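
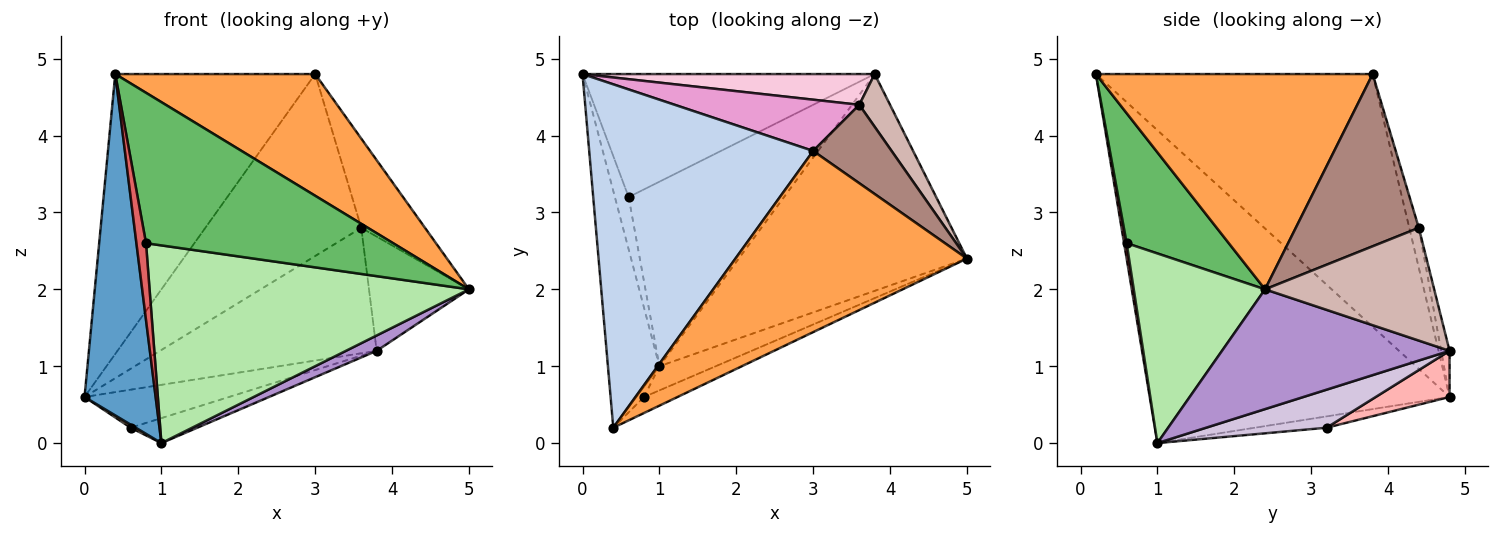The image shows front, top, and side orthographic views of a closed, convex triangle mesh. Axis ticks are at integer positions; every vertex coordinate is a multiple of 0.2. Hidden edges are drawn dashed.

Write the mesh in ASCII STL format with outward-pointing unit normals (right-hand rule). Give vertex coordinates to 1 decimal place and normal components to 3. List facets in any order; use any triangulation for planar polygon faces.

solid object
 facet normal -0.961 -0.228 -0.158
  outer loop
   vertex 1.0 1.0 0.0
   vertex 0.4 0.2 4.8
   vertex 0.0 4.8 0.6
  endloop
 endfacet
 facet normal -0.658 0.475 0.583
  outer loop
   vertex 3.0 3.8 4.8
   vertex 0.0 4.8 0.6
   vertex 0.4 0.2 4.8
  endloop
 endfacet
 facet normal 0.611 -0.441 0.657
  outer loop
   vertex 3.0 3.8 4.8
   vertex 0.4 0.2 4.8
   vertex 5.0 2.4 2.0
  endloop
 endfacet
 facet normal -0.635 -0.045 -0.771
  outer loop
   vertex 0.6 3.2 0.2
   vertex 1.0 1.0 0.0
   vertex 0.0 4.8 0.6
  endloop
 endfacet
 facet normal 0.380 -0.920 -0.098
  outer loop
   vertex 0.8 0.6 2.6
   vertex 5.0 2.4 2.0
   vertex 0.4 0.2 4.8
  endloop
 endfacet
 facet normal 0.378 -0.919 -0.112
  outer loop
   vertex 0.8 0.6 2.6
   vertex 1.0 1.0 0.0
   vertex 5.0 2.4 2.0
  endloop
 endfacet
 facet normal 0.256 -0.958 -0.128
  outer loop
   vertex 0.8 0.6 2.6
   vertex 0.4 0.2 4.8
   vertex 1.0 1.0 0.0
  endloop
 endfacet
 facet normal 0.149 0.292 -0.945
  outer loop
   vertex 3.8 4.8 1.2
   vertex 0.6 3.2 0.2
   vertex 0.0 4.8 0.6
  endloop
 endfacet
 facet normal 0.464 -0.063 -0.884
  outer loop
   vertex 3.8 4.8 1.2
   vertex 5.0 2.4 2.0
   vertex 1.0 1.0 0.0
  endloop
 endfacet
 facet normal 0.236 0.130 -0.963
  outer loop
   vertex 3.8 4.8 1.2
   vertex 1.0 1.0 0.0
   vertex 0.6 3.2 0.2
  endloop
 endfacet
 facet normal 0.823 0.426 0.375
  outer loop
   vertex 3.6 4.4 2.8
   vertex 3.0 3.8 4.8
   vertex 5.0 2.4 2.0
  endloop
 endfacet
 facet normal 0.838 0.495 0.229
  outer loop
   vertex 3.6 4.4 2.8
   vertex 5.0 2.4 2.0
   vertex 3.8 4.8 1.2
  endloop
 endfacet
 facet normal -0.059 0.961 0.271
  outer loop
   vertex 3.6 4.4 2.8
   vertex 0.0 4.8 0.6
   vertex 3.0 3.8 4.8
  endloop
 endfacet
 facet normal -0.038 0.971 0.238
  outer loop
   vertex 3.6 4.4 2.8
   vertex 3.8 4.8 1.2
   vertex 0.0 4.8 0.6
  endloop
 endfacet
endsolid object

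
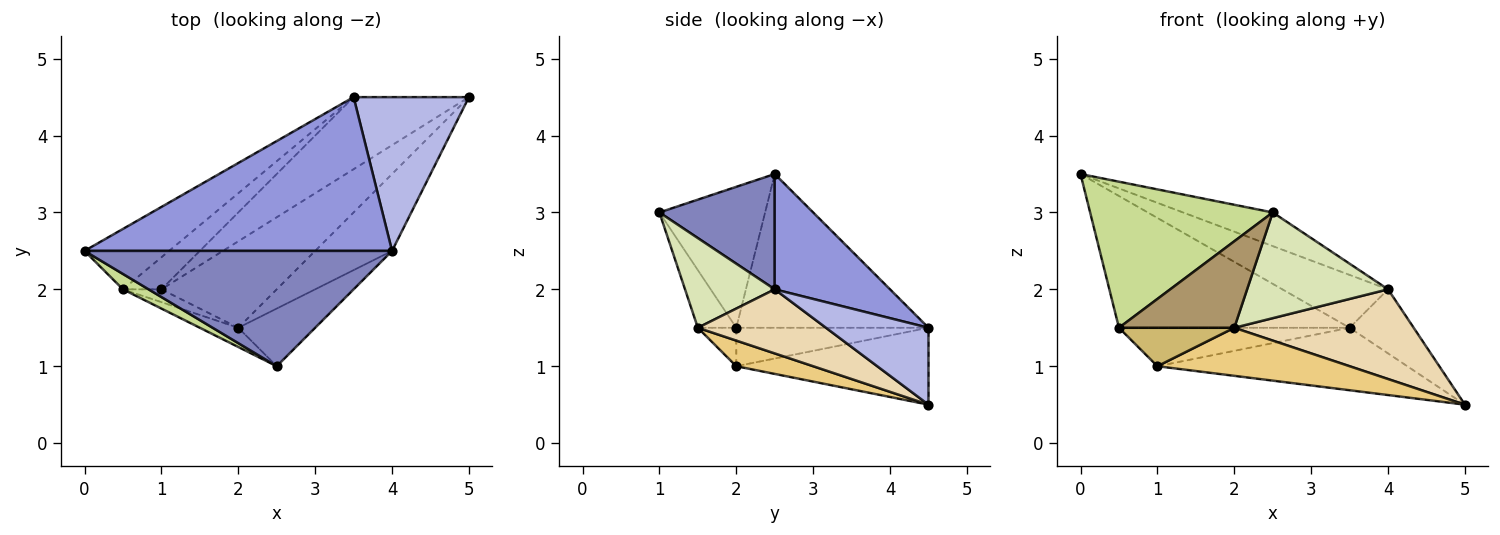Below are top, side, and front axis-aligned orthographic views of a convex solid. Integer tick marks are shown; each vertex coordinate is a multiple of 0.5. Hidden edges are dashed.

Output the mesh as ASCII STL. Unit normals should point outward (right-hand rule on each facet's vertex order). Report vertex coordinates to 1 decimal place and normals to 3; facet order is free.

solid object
 facet normal -0.450 0.585 -0.675
  outer loop
   vertex 1.0 2.0 1.0
   vertex 3.5 4.5 1.5
   vertex 5.0 4.5 0.5
  endloop
 endfacet
 facet normal 0.339 0.263 0.903
  outer loop
   vertex 4.0 2.5 2.0
   vertex 0.0 2.5 3.5
   vertex 2.5 1.0 3.0
  endloop
 endfacet
 facet normal 0.334 0.306 0.891
  outer loop
   vertex 4.0 2.5 2.0
   vertex 3.5 4.5 1.5
   vertex 0.0 2.5 3.5
  endloop
 endfacet
 facet normal 0.524 0.328 0.786
  outer loop
   vertex 4.0 2.5 2.0
   vertex 5.0 4.5 0.5
   vertex 3.5 4.5 1.5
  endloop
 endfacet
 facet normal -0.604 0.725 -0.332
  outer loop
   vertex 0.5 2.0 1.5
   vertex 0.0 2.5 3.5
   vertex 3.5 4.5 1.5
  endloop
 endfacet
 facet normal -0.539 0.647 -0.539
  outer loop
   vertex 0.5 2.0 1.5
   vertex 3.5 4.5 1.5
   vertex 1.0 2.0 1.0
  endloop
 endfacet
 facet normal -0.499 -0.862 0.091
  outer loop
   vertex 0.5 2.0 1.5
   vertex 2.5 1.0 3.0
   vertex 0.0 2.5 3.5
  endloop
 endfacet
 facet normal 0.488 -0.766 -0.418
  outer loop
   vertex 2.0 1.5 1.5
   vertex 4.0 2.5 2.0
   vertex 2.5 1.0 3.0
  endloop
 endfacet
 facet normal -0.309 -0.928 -0.206
  outer loop
   vertex 2.0 1.5 1.5
   vertex 2.5 1.0 3.0
   vertex 0.5 2.0 1.5
  endloop
 endfacet
 facet normal -0.302 -0.905 -0.302
  outer loop
   vertex 2.0 1.5 1.5
   vertex 0.5 2.0 1.5
   vertex 1.0 2.0 1.0
  endloop
 endfacet
 facet normal 0.191 -0.477 -0.858
  outer loop
   vertex 2.0 1.5 1.5
   vertex 1.0 2.0 1.0
   vertex 5.0 4.5 0.5
  endloop
 endfacet
 facet normal 0.477 -0.667 -0.572
  outer loop
   vertex 2.0 1.5 1.5
   vertex 5.0 4.5 0.5
   vertex 4.0 2.5 2.0
  endloop
 endfacet
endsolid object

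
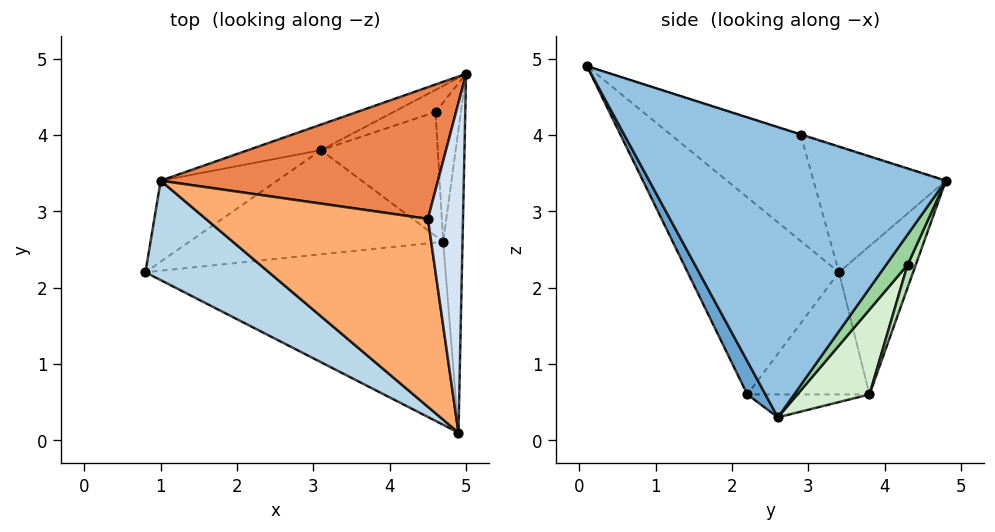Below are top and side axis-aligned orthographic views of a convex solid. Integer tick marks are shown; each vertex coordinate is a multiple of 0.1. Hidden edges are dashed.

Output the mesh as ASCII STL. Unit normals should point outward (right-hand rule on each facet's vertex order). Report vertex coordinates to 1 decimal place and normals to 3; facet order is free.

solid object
 facet normal 0.053 -0.876 -0.479
  outer loop
   vertex 4.7 2.6 0.3
   vertex 4.9 0.1 4.9
   vertex 0.8 2.2 0.6
  endloop
 endfacet
 facet normal 0.997 -0.042 -0.066
  outer loop
   vertex 4.7 2.6 0.3
   vertex 5.0 4.8 3.4
   vertex 4.9 0.1 4.9
  endloop
 endfacet
 facet normal -0.737 -0.493 0.462
  outer loop
   vertex 1.0 3.4 2.2
   vertex 0.8 2.2 0.6
   vertex 4.9 0.1 4.9
  endloop
 endfacet
 facet normal -0.013 0.304 0.952
  outer loop
   vertex 4.5 2.9 4.0
   vertex 4.9 0.1 4.9
   vertex 5.0 4.8 3.4
  endloop
 endfacet
 facet normal -0.383 0.368 0.847
  outer loop
   vertex 4.5 2.9 4.0
   vertex 5.0 4.8 3.4
   vertex 1.0 3.4 2.2
  endloop
 endfacet
 facet normal -0.421 0.223 0.880
  outer loop
   vertex 4.5 2.9 4.0
   vertex 1.0 3.4 2.2
   vertex 4.9 0.1 4.9
  endloop
 endfacet
 facet normal -0.289 0.947 -0.142
  outer loop
   vertex 3.1 3.8 0.6
   vertex 1.0 3.4 2.2
   vertex 5.0 4.8 3.4
  endloop
 endfacet
 facet normal -0.089 0.128 -0.988
  outer loop
   vertex 3.1 3.8 0.6
   vertex 4.7 2.6 0.3
   vertex 0.8 2.2 0.6
  endloop
 endfacet
 facet normal -0.502 0.721 -0.478
  outer loop
   vertex 3.1 3.8 0.6
   vertex 0.8 2.2 0.6
   vertex 1.0 3.4 2.2
  endloop
 endfacet
 facet normal 0.598 0.625 -0.502
  outer loop
   vertex 4.6 4.3 2.3
   vertex 5.0 4.8 3.4
   vertex 4.7 2.6 0.3
  endloop
 endfacet
 facet normal 0.260 0.840 -0.476
  outer loop
   vertex 4.6 4.3 2.3
   vertex 3.1 3.8 0.6
   vertex 5.0 4.8 3.4
  endloop
 endfacet
 facet normal 0.419 0.702 -0.576
  outer loop
   vertex 4.6 4.3 2.3
   vertex 4.7 2.6 0.3
   vertex 3.1 3.8 0.6
  endloop
 endfacet
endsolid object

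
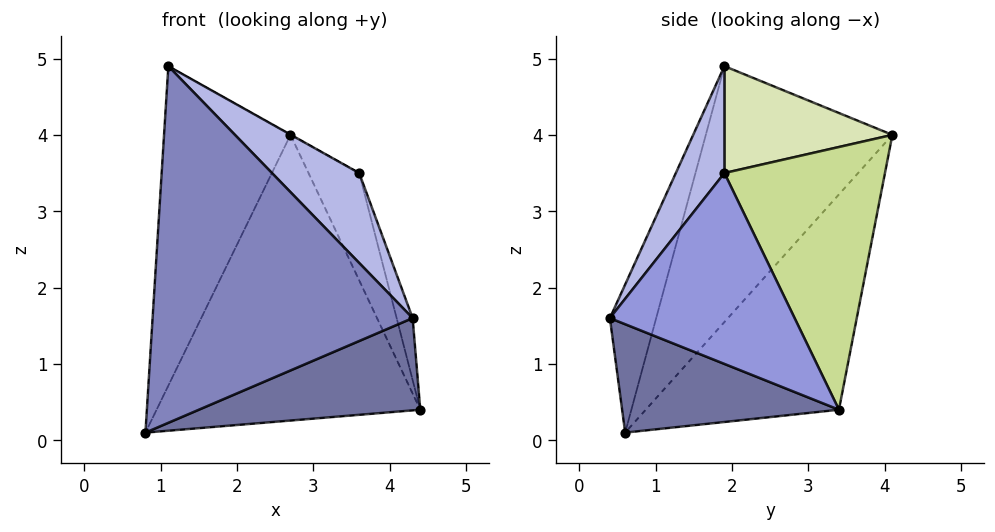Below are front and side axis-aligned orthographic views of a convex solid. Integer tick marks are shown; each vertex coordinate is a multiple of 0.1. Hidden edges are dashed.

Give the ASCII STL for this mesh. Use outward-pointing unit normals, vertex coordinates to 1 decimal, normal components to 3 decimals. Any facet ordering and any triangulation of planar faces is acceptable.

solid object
 facet normal 0.350 -0.358 -0.865
  outer loop
   vertex 4.3 0.4 1.6
   vertex 0.8 0.6 0.1
   vertex 4.4 3.4 0.4
  endloop
 endfacet
 facet normal -0.169 -0.949 0.267
  outer loop
   vertex 1.1 1.9 4.9
   vertex 0.8 0.6 0.1
   vertex 4.3 0.4 1.6
  endloop
 endfacet
 facet normal 0.955 0.083 0.286
  outer loop
   vertex 3.6 1.9 3.5
   vertex 4.3 0.4 1.6
   vertex 4.4 3.4 0.4
  endloop
 endfacet
 facet normal 0.367 -0.659 0.656
  outer loop
   vertex 3.6 1.9 3.5
   vertex 1.1 1.9 4.9
   vertex 4.3 0.4 1.6
  endloop
 endfacet
 facet normal -0.542 0.739 -0.400
  outer loop
   vertex 2.7 4.1 4.0
   vertex 4.4 3.4 0.4
   vertex 0.8 0.6 0.1
  endloop
 endfacet
 facet normal -0.824 0.558 -0.100
  outer loop
   vertex 2.7 4.1 4.0
   vertex 0.8 0.6 0.1
   vertex 1.1 1.9 4.9
  endloop
 endfacet
 facet normal 0.888 0.280 0.365
  outer loop
   vertex 2.7 4.1 4.0
   vertex 3.6 1.9 3.5
   vertex 4.4 3.4 0.4
  endloop
 endfacet
 facet normal 0.489 0.002 0.873
  outer loop
   vertex 2.7 4.1 4.0
   vertex 1.1 1.9 4.9
   vertex 3.6 1.9 3.5
  endloop
 endfacet
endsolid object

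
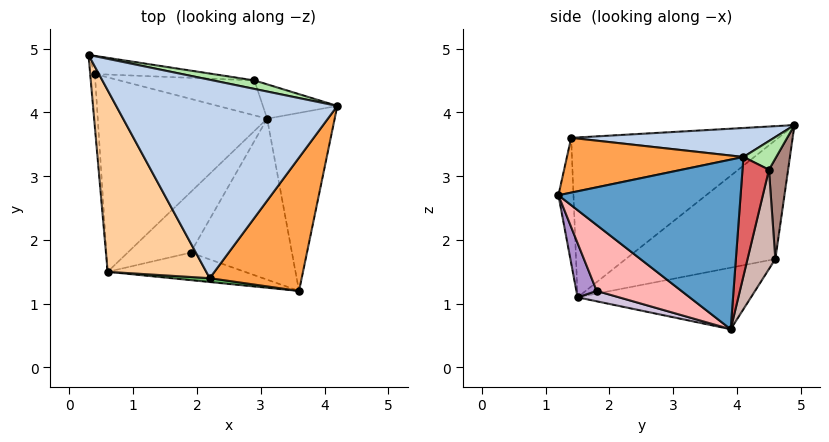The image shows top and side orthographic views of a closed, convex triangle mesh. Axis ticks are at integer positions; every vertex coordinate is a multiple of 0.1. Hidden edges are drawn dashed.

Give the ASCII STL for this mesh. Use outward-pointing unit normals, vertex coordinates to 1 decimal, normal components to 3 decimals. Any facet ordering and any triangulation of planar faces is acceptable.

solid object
 facet normal 0.923 -0.115 -0.367
  outer loop
   vertex 3.1 3.9 0.6
   vertex 4.2 4.1 3.3
   vertex 3.6 1.2 2.7
  endloop
 endfacet
 facet normal 0.130 0.014 0.991
  outer loop
   vertex 2.2 1.4 3.6
   vertex 4.2 4.1 3.3
   vertex 0.3 4.9 3.8
  endloop
 endfacet
 facet normal 0.492 -0.273 0.827
  outer loop
   vertex 2.2 1.4 3.6
   vertex 3.6 1.2 2.7
   vertex 4.2 4.1 3.3
  endloop
 endfacet
 facet normal -0.764 -0.441 0.471
  outer loop
   vertex 2.2 1.4 3.6
   vertex 0.3 4.9 3.8
   vertex 0.6 1.5 1.1
  endloop
 endfacet
 facet normal -0.119 -0.992 0.036
  outer loop
   vertex 2.2 1.4 3.6
   vertex 0.6 1.5 1.1
   vertex 3.6 1.2 2.7
  endloop
 endfacet
 facet normal 0.230 0.915 0.333
  outer loop
   vertex 2.9 4.5 3.1
   vertex 0.3 4.9 3.8
   vertex 4.2 4.1 3.3
  endloop
 endfacet
 facet normal 0.316 0.928 -0.197
  outer loop
   vertex 2.9 4.5 3.1
   vertex 4.2 4.1 3.3
   vertex 3.1 3.9 0.6
  endloop
 endfacet
 facet normal 0.477 -0.483 -0.734
  outer loop
   vertex 1.9 1.8 1.2
   vertex 3.1 3.9 0.6
   vertex 3.6 1.2 2.7
  endloop
 endfacet
 facet normal 0.226 -0.789 -0.572
  outer loop
   vertex 1.9 1.8 1.2
   vertex 3.6 1.2 2.7
   vertex 0.6 1.5 1.1
  endloop
 endfacet
 facet normal 0.152 -0.351 -0.924
  outer loop
   vertex 1.9 1.8 1.2
   vertex 0.6 1.5 1.1
   vertex 3.1 3.9 0.6
  endloop
 endfacet
 facet normal 0.115 0.984 -0.135
  outer loop
   vertex 0.4 4.6 1.7
   vertex 0.3 4.9 3.8
   vertex 2.9 4.5 3.1
  endloop
 endfacet
 facet normal 0.161 0.963 -0.218
  outer loop
   vertex 0.4 4.6 1.7
   vertex 2.9 4.5 3.1
   vertex 3.1 3.9 0.6
  endloop
 endfacet
 facet normal -0.998 -0.057 -0.039
  outer loop
   vertex 0.4 4.6 1.7
   vertex 0.6 1.5 1.1
   vertex 0.3 4.9 3.8
  endloop
 endfacet
 facet normal -0.337 0.158 -0.928
  outer loop
   vertex 0.4 4.6 1.7
   vertex 3.1 3.9 0.6
   vertex 0.6 1.5 1.1
  endloop
 endfacet
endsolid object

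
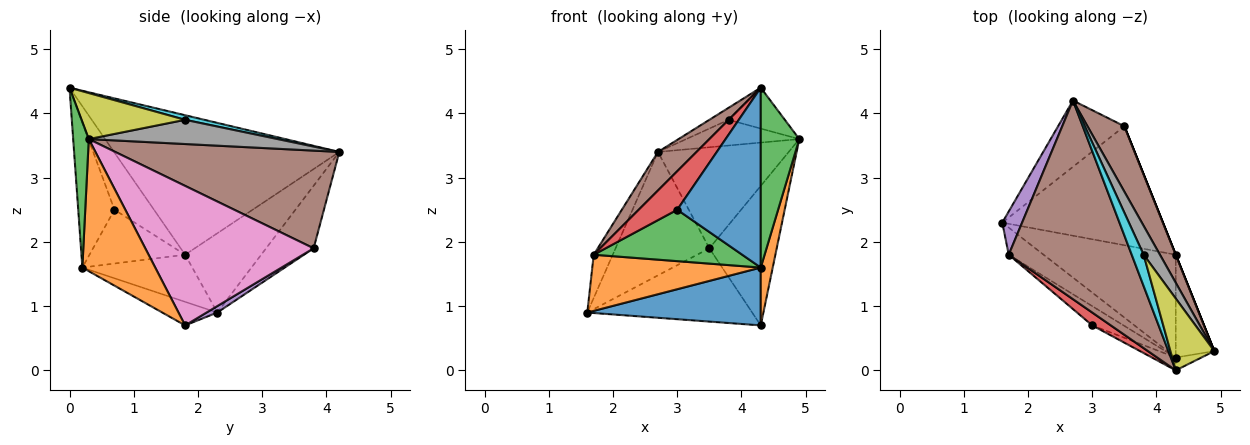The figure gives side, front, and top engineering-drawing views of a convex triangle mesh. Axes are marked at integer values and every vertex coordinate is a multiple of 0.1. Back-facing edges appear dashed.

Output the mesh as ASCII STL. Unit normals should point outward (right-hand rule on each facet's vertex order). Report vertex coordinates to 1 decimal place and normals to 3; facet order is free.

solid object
 facet normal -0.154 -0.484 -0.861
  outer loop
   vertex 4.3 0.2 1.6
   vertex 1.6 2.3 0.9
   vertex 4.3 1.8 0.7
  endloop
 endfacet
 facet normal 0.948 -0.156 -0.277
  outer loop
   vertex 4.3 0.2 1.6
   vertex 4.3 1.8 0.7
   vertex 4.9 0.3 3.6
  endloop
 endfacet
 facet normal 0.374 -0.925 -0.066
  outer loop
   vertex 4.3 0.0 4.4
   vertex 4.3 0.2 1.6
   vertex 4.9 0.3 3.6
  endloop
 endfacet
 facet normal -0.408 0.804 -0.432
  outer loop
   vertex 3.5 3.8 1.9
   vertex 1.6 2.3 0.9
   vertex 2.7 4.2 3.4
  endloop
 endfacet
 facet normal 0.034 0.524 -0.851
  outer loop
   vertex 3.5 3.8 1.9
   vertex 4.3 1.8 0.7
   vertex 1.6 2.3 0.9
  endloop
 endfacet
 facet normal 0.821 0.479 0.310
  outer loop
   vertex 3.5 3.8 1.9
   vertex 2.7 4.2 3.4
   vertex 4.9 0.3 3.6
  endloop
 endfacet
 facet normal 0.928 0.371 0.000
  outer loop
   vertex 3.5 3.8 1.9
   vertex 4.9 0.3 3.6
   vertex 4.3 1.8 0.7
  endloop
 endfacet
 facet normal 0.743 0.445 0.500
  outer loop
   vertex 3.8 1.8 3.9
   vertex 4.9 0.3 3.6
   vertex 2.7 4.2 3.4
  endloop
 endfacet
 facet normal 0.674 0.366 0.642
  outer loop
   vertex 3.8 1.8 3.9
   vertex 4.3 0.0 4.4
   vertex 4.9 0.3 3.6
  endloop
 endfacet
 facet normal 0.338 0.338 0.878
  outer loop
   vertex 3.8 1.8 3.9
   vertex 2.7 4.2 3.4
   vertex 4.3 0.0 4.4
  endloop
 endfacet
 facet normal -0.397 -0.915 -0.065
  outer loop
   vertex 3.0 0.7 2.5
   vertex 4.3 0.2 1.6
   vertex 4.3 0.0 4.4
  endloop
 endfacet
 facet normal -0.507 -0.776 -0.375
  outer loop
   vertex 1.7 1.8 1.8
   vertex 1.6 2.3 0.9
   vertex 4.3 0.2 1.6
  endloop
 endfacet
 facet normal -0.517 -0.802 -0.301
  outer loop
   vertex 1.7 1.8 1.8
   vertex 4.3 0.2 1.6
   vertex 3.0 0.7 2.5
  endloop
 endfacet
 facet normal -0.697 -0.680 0.227
  outer loop
   vertex 1.7 1.8 1.8
   vertex 3.0 0.7 2.5
   vertex 4.3 0.0 4.4
  endloop
 endfacet
 facet normal -0.943 0.236 0.236
  outer loop
   vertex 1.7 1.8 1.8
   vertex 2.7 4.2 3.4
   vertex 1.6 2.3 0.9
  endloop
 endfacet
 facet normal -0.744 -0.127 0.656
  outer loop
   vertex 1.7 1.8 1.8
   vertex 4.3 0.0 4.4
   vertex 2.7 4.2 3.4
  endloop
 endfacet
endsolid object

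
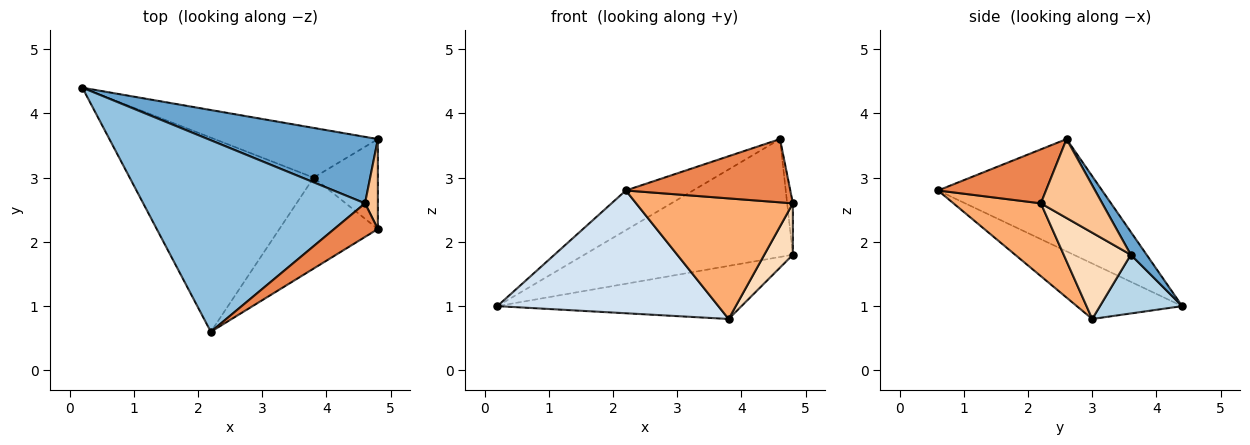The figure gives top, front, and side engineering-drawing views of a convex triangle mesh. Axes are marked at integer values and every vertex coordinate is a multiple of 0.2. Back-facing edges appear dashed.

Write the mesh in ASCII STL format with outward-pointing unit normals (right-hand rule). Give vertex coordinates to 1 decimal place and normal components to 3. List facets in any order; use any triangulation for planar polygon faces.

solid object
 facet normal 0.066 0.869 0.490
  outer loop
   vertex 4.6 2.6 3.6
   vertex 4.8 3.6 1.8
   vertex 0.2 4.4 1.0
  endloop
 endfacet
 facet normal -0.444 0.182 0.877
  outer loop
   vertex 4.6 2.6 3.6
   vertex 0.2 4.4 1.0
   vertex 2.2 0.6 2.8
  endloop
 endfacet
 facet normal 0.239 0.709 -0.664
  outer loop
   vertex 3.8 3.0 0.8
   vertex 0.2 4.4 1.0
   vertex 4.8 3.6 1.8
  endloop
 endfacet
 facet normal -0.247 -0.518 -0.819
  outer loop
   vertex 3.8 3.0 0.8
   vertex 2.2 0.6 2.8
   vertex 0.2 4.4 1.0
  endloop
 endfacet
 facet normal 0.501 -0.764 0.406
  outer loop
   vertex 4.8 2.2 2.6
   vertex 4.6 2.6 3.6
   vertex 2.2 0.6 2.8
  endloop
 endfacet
 facet normal 0.407 -0.729 -0.550
  outer loop
   vertex 4.8 2.2 2.6
   vertex 2.2 0.6 2.8
   vertex 3.8 3.0 0.8
  endloop
 endfacet
 facet normal 0.983 0.091 0.160
  outer loop
   vertex 4.8 2.2 2.6
   vertex 4.8 3.6 1.8
   vertex 4.6 2.6 3.6
  endloop
 endfacet
 facet normal 0.759 -0.323 -0.565
  outer loop
   vertex 4.8 2.2 2.6
   vertex 3.8 3.0 0.8
   vertex 4.8 3.6 1.8
  endloop
 endfacet
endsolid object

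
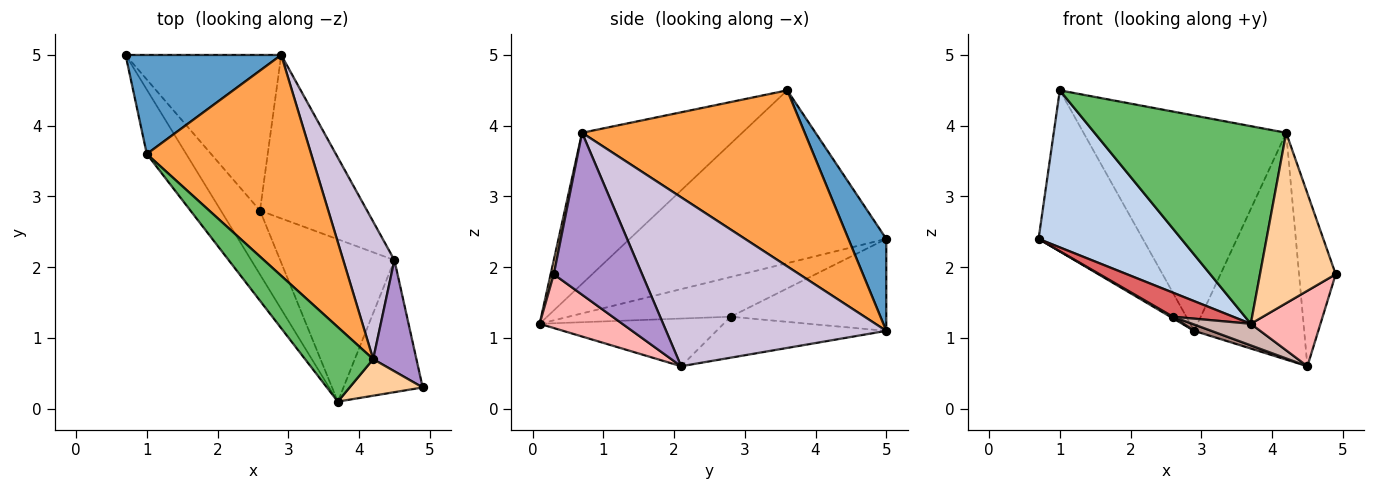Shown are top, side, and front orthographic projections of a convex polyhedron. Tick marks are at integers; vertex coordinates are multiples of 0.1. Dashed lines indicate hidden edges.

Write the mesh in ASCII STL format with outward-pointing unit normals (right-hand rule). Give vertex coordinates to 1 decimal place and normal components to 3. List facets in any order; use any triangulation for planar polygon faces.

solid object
 facet normal 0.296 0.814 0.500
  outer loop
   vertex 1.0 3.6 4.5
   vertex 2.9 5.0 1.1
   vertex 0.7 5.0 2.4
  endloop
 endfacet
 facet normal -0.857 -0.477 -0.195
  outer loop
   vertex 3.7 0.1 1.2
   vertex 1.0 3.6 4.5
   vertex 0.7 5.0 2.4
  endloop
 endfacet
 facet normal 0.609 0.554 0.568
  outer loop
   vertex 4.2 0.7 3.9
   vertex 2.9 5.0 1.1
   vertex 1.0 3.6 4.5
  endloop
 endfacet
 facet normal 0.041 -0.977 0.210
  outer loop
   vertex 4.2 0.7 3.9
   vertex 3.7 0.1 1.2
   vertex 4.9 0.3 1.9
  endloop
 endfacet
 facet normal -0.616 -0.737 0.278
  outer loop
   vertex 4.2 0.7 3.9
   vertex 1.0 3.6 4.5
   vertex 3.7 0.1 1.2
  endloop
 endfacet
 facet normal -0.509 -0.009 -0.861
  outer loop
   vertex 2.6 2.8 1.3
   vertex 0.7 5.0 2.4
   vertex 2.9 5.0 1.1
  endloop
 endfacet
 facet normal -0.689 -0.255 -0.679
  outer loop
   vertex 2.6 2.8 1.3
   vertex 3.7 0.1 1.2
   vertex 0.7 5.0 2.4
  endloop
 endfacet
 facet normal 0.508 -0.427 -0.748
  outer loop
   vertex 4.5 2.1 0.6
   vertex 4.9 0.3 1.9
   vertex 3.7 0.1 1.2
  endloop
 endfacet
 facet normal 0.897 0.372 0.239
  outer loop
   vertex 4.5 2.1 0.6
   vertex 4.2 0.7 3.9
   vertex 4.9 0.3 1.9
  endloop
 endfacet
 facet normal 0.863 0.431 0.261
  outer loop
   vertex 4.5 2.1 0.6
   vertex 2.9 5.0 1.1
   vertex 4.2 0.7 3.9
  endloop
 endfacet
 facet normal -0.357 -0.036 -0.933
  outer loop
   vertex 4.5 2.1 0.6
   vertex 2.6 2.8 1.3
   vertex 2.9 5.0 1.1
  endloop
 endfacet
 facet normal -0.382 -0.122 -0.916
  outer loop
   vertex 4.5 2.1 0.6
   vertex 3.7 0.1 1.2
   vertex 2.6 2.8 1.3
  endloop
 endfacet
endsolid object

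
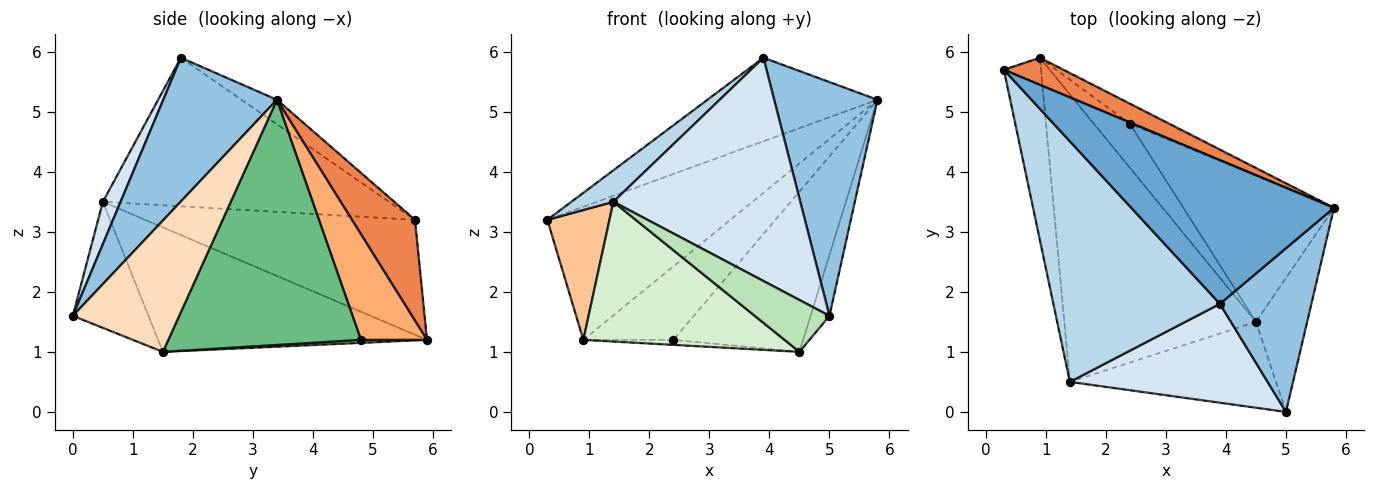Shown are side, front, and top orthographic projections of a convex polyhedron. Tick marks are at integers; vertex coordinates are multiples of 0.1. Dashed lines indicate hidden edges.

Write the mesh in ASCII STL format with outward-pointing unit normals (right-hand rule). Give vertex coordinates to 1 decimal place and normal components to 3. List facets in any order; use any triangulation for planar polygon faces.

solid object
 facet normal -0.104 0.500 0.860
  outer loop
   vertex 3.9 1.8 5.9
   vertex 5.8 3.4 5.2
   vertex 0.3 5.7 3.2
  endloop
 endfacet
 facet normal 0.669 -0.609 0.426
  outer loop
   vertex 3.9 1.8 5.9
   vertex 5.0 0.0 1.6
   vertex 5.8 3.4 5.2
  endloop
 endfacet
 facet normal -0.662 -0.097 0.743
  outer loop
   vertex 1.4 0.5 3.5
   vertex 3.9 1.8 5.9
   vertex 0.3 5.7 3.2
  endloop
 endfacet
 facet normal 0.086 -0.911 0.403
  outer loop
   vertex 1.4 0.5 3.5
   vertex 5.0 0.0 1.6
   vertex 3.9 1.8 5.9
  endloop
 endfacet
 facet normal 0.320 0.929 0.189
  outer loop
   vertex 0.9 5.9 1.2
   vertex 0.3 5.7 3.2
   vertex 5.8 3.4 5.2
  endloop
 endfacet
 facet normal 0.578 0.788 -0.215
  outer loop
   vertex 0.9 5.9 1.2
   vertex 5.8 3.4 5.2
   vertex 2.4 4.8 1.2
  endloop
 endfacet
 facet normal -0.930 -0.214 -0.300
  outer loop
   vertex 0.9 5.9 1.2
   vertex 1.4 0.5 3.5
   vertex 0.3 5.7 3.2
  endloop
 endfacet
 facet normal 0.919 0.163 -0.358
  outer loop
   vertex 4.5 1.5 1.0
   vertex 5.8 3.4 5.2
   vertex 5.0 0.0 1.6
  endloop
 endfacet
 facet normal 0.739 0.498 -0.454
  outer loop
   vertex 4.5 1.5 1.0
   vertex 2.4 4.8 1.2
   vertex 5.8 3.4 5.2
  endloop
 endfacet
 facet normal 0.083 0.113 -0.990
  outer loop
   vertex 4.5 1.5 1.0
   vertex 0.9 5.9 1.2
   vertex 2.4 4.8 1.2
  endloop
 endfacet
 facet normal -0.464 -0.458 -0.758
  outer loop
   vertex 4.5 1.5 1.0
   vertex 5.0 0.0 1.6
   vertex 1.4 0.5 3.5
  endloop
 endfacet
 facet normal -0.504 -0.377 -0.777
  outer loop
   vertex 4.5 1.5 1.0
   vertex 1.4 0.5 3.5
   vertex 0.9 5.9 1.2
  endloop
 endfacet
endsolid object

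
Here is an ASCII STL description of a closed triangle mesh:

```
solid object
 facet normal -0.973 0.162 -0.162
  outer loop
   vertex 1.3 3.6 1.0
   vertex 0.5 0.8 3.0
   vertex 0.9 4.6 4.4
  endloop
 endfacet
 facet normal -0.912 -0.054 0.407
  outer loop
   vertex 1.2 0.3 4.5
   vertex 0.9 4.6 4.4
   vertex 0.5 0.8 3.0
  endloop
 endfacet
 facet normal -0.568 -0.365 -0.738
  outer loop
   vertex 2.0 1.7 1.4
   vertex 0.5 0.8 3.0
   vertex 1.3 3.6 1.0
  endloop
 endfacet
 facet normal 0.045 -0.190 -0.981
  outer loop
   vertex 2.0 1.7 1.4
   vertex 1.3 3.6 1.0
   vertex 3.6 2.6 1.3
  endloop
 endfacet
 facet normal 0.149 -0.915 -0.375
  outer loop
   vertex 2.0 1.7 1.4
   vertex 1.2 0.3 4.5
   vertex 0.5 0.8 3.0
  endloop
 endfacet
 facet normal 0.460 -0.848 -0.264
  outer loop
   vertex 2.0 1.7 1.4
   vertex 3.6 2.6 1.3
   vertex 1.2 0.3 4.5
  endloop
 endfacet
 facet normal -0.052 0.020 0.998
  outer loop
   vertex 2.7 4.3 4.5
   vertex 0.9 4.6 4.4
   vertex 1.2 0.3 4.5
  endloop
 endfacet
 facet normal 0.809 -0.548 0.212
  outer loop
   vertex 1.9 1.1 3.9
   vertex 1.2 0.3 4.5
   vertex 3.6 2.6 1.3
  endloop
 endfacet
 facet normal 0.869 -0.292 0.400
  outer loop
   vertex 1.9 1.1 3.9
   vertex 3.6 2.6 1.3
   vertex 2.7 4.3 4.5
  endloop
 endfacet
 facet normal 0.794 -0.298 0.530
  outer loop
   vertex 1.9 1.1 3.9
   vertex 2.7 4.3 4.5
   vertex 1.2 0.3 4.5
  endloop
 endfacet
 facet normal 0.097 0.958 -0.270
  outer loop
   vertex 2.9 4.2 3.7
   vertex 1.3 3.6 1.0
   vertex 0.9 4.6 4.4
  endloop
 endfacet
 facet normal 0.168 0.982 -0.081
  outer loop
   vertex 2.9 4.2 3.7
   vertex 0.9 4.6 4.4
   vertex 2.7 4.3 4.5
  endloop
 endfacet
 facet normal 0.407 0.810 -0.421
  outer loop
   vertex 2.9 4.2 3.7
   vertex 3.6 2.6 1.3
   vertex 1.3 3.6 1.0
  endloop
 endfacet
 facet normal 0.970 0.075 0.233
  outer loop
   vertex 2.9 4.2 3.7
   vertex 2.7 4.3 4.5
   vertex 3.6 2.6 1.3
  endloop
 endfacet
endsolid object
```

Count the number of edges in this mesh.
21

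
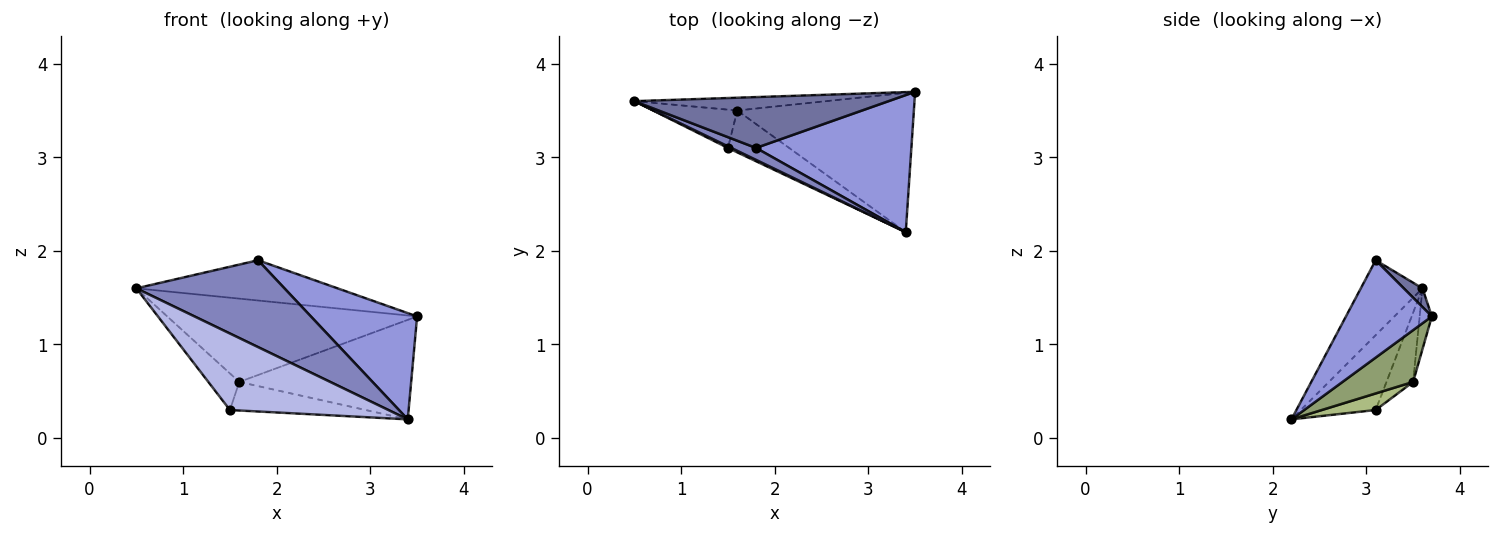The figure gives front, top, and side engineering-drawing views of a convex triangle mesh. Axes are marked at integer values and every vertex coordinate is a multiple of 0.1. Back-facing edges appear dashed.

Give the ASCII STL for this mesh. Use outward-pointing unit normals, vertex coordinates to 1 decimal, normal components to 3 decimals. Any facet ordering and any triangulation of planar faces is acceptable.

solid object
 facet normal 0.058 0.620 0.783
  outer loop
   vertex 1.8 3.1 1.9
   vertex 3.5 3.7 1.3
   vertex 0.5 3.6 1.6
  endloop
 endfacet
 facet normal -0.381 -0.916 0.126
  outer loop
   vertex 1.8 3.1 1.9
   vertex 0.5 3.6 1.6
   vertex 3.4 2.2 0.2
  endloop
 endfacet
 facet normal 0.444 -0.549 0.708
  outer loop
   vertex 1.8 3.1 1.9
   vertex 3.4 2.2 0.2
   vertex 3.5 3.7 1.3
  endloop
 endfacet
 facet normal -0.427 -0.904 0.019
  outer loop
   vertex 1.5 3.1 0.3
   vertex 3.4 2.2 0.2
   vertex 0.5 3.6 1.6
  endloop
 endfacet
 facet normal 0.232 0.565 -0.792
  outer loop
   vertex 1.6 3.5 0.6
   vertex 3.5 3.7 1.3
   vertex 3.4 2.2 0.2
  endloop
 endfacet
 facet normal 0.218 0.550 -0.806
  outer loop
   vertex 1.6 3.5 0.6
   vertex 3.4 2.2 0.2
   vertex 1.5 3.1 0.3
  endloop
 endfacet
 facet normal -0.048 0.987 -0.152
  outer loop
   vertex 1.6 3.5 0.6
   vertex 0.5 3.6 1.6
   vertex 3.5 3.7 1.3
  endloop
 endfacet
 facet normal -0.511 0.594 -0.621
  outer loop
   vertex 1.6 3.5 0.6
   vertex 1.5 3.1 0.3
   vertex 0.5 3.6 1.6
  endloop
 endfacet
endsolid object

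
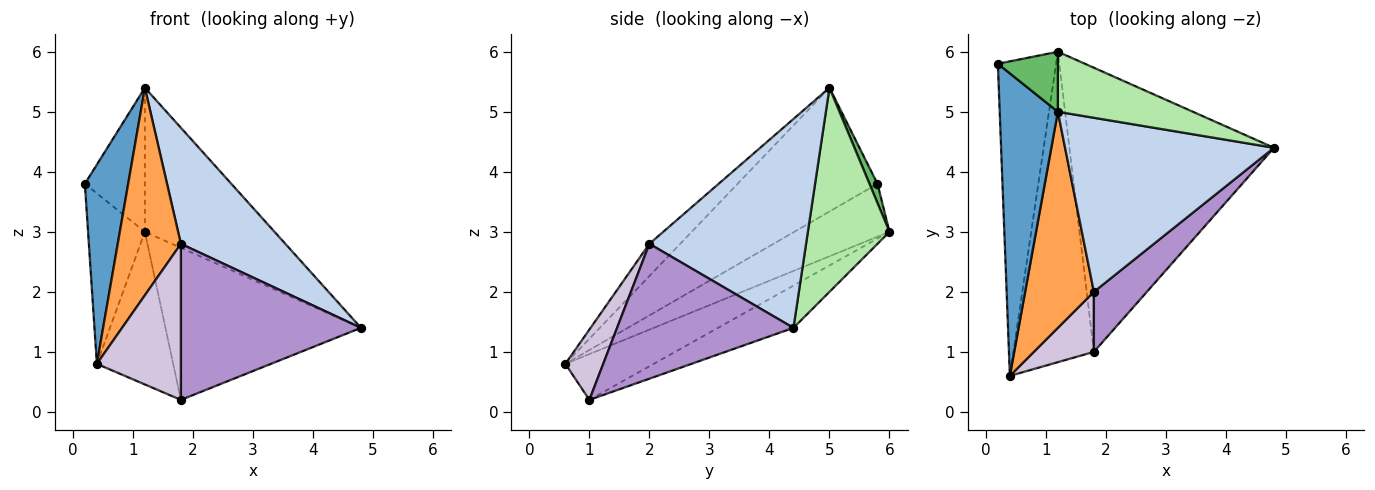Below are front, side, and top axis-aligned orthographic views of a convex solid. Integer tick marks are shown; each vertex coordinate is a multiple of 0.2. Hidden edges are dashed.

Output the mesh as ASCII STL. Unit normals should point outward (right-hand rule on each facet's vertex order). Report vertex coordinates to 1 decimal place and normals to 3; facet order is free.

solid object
 facet normal -0.871 -0.270 0.410
  outer loop
   vertex 1.2 5.0 5.4
   vertex 0.2 5.8 3.8
   vertex 0.4 0.6 0.8
  endloop
 endfacet
 facet normal 0.640 -0.426 0.640
  outer loop
   vertex 1.8 2.0 2.8
   vertex 4.8 4.4 1.4
   vertex 1.2 5.0 5.4
  endloop
 endfacet
 facet normal -0.320 -0.656 0.683
  outer loop
   vertex 1.8 2.0 2.8
   vertex 1.2 5.0 5.4
   vertex 0.4 0.6 0.8
  endloop
 endfacet
 facet normal -0.624 0.372 -0.687
  outer loop
   vertex 1.2 6.0 3.0
   vertex 0.4 0.6 0.8
   vertex 0.2 5.8 3.8
  endloop
 endfacet
 facet normal 0.122 0.916 0.382
  outer loop
   vertex 1.2 6.0 3.0
   vertex 0.2 5.8 3.8
   vertex 1.2 5.0 5.4
  endloop
 endfacet
 facet normal 0.502 0.798 0.333
  outer loop
   vertex 1.2 6.0 3.0
   vertex 1.2 5.0 5.4
   vertex 4.8 4.4 1.4
  endloop
 endfacet
 facet normal -0.179 0.464 -0.867
  outer loop
   vertex 1.8 1.0 0.2
   vertex 1.2 6.0 3.0
   vertex 4.8 4.4 1.4
  endloop
 endfacet
 facet normal -0.455 0.393 -0.799
  outer loop
   vertex 1.8 1.0 0.2
   vertex 0.4 0.6 0.8
   vertex 1.2 6.0 3.0
  endloop
 endfacet
 facet normal 0.675 -0.689 0.265
  outer loop
   vertex 1.8 1.0 0.2
   vertex 4.8 4.4 1.4
   vertex 1.8 2.0 2.8
  endloop
 endfacet
 facet normal 0.388 -0.860 0.331
  outer loop
   vertex 1.8 1.0 0.2
   vertex 1.8 2.0 2.8
   vertex 0.4 0.6 0.8
  endloop
 endfacet
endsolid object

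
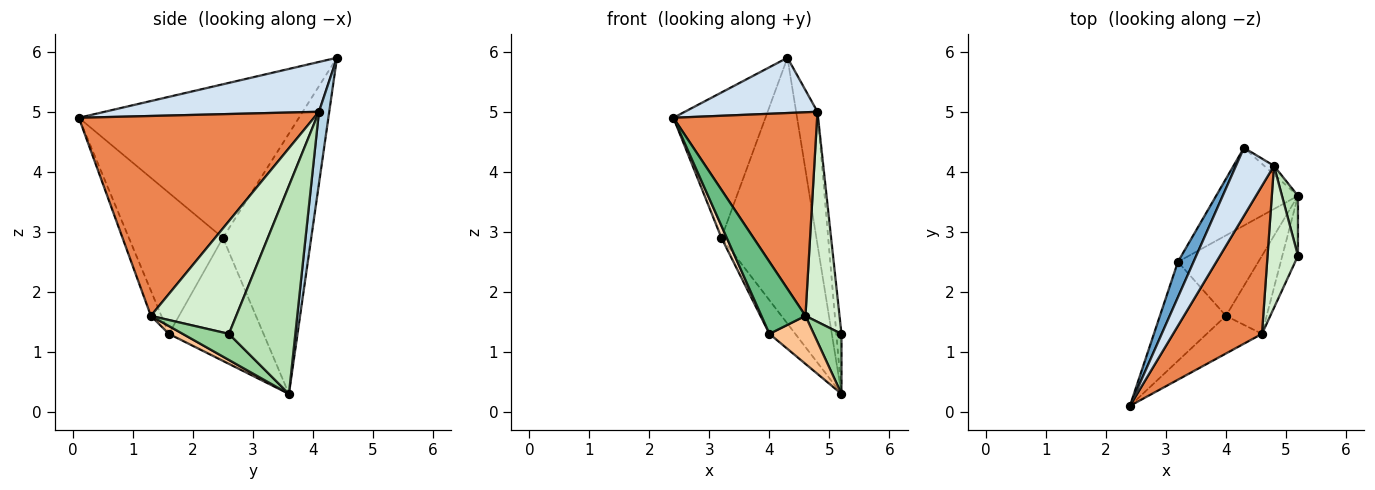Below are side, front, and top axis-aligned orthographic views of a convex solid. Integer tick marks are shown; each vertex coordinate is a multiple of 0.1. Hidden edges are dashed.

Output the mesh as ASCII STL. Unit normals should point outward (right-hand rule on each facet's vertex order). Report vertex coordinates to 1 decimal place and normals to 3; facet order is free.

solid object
 facet normal -0.919 0.384 0.094
  outer loop
   vertex 3.2 2.5 2.9
   vertex 2.4 0.1 4.9
   vertex 4.3 4.4 5.9
  endloop
 endfacet
 facet normal -0.666 0.716 -0.209
  outer loop
   vertex 3.2 2.5 2.9
   vertex 4.3 4.4 5.9
   vertex 5.2 3.6 0.3
  endloop
 endfacet
 facet normal 0.434 0.899 -0.059
  outer loop
   vertex 4.8 4.1 5.0
   vertex 5.2 3.6 0.3
   vertex 4.3 4.4 5.9
  endloop
 endfacet
 facet normal 0.714 -0.442 0.544
  outer loop
   vertex 4.8 4.1 5.0
   vertex 4.3 4.4 5.9
   vertex 2.4 0.1 4.9
  endloop
 endfacet
 facet normal 0.798 -0.488 0.355
  outer loop
   vertex 4.8 4.1 5.0
   vertex 2.4 0.1 4.9
   vertex 4.6 1.3 1.6
  endloop
 endfacet
 facet normal -0.816 0.223 -0.533
  outer loop
   vertex 4.0 1.6 1.3
   vertex 3.2 2.5 2.9
   vertex 5.2 3.6 0.3
  endloop
 endfacet
 facet normal 0.162 -0.517 -0.840
  outer loop
   vertex 4.0 1.6 1.3
   vertex 5.2 3.6 0.3
   vertex 4.6 1.3 1.6
  endloop
 endfacet
 facet normal -0.904 -0.051 -0.423
  outer loop
   vertex 4.0 1.6 1.3
   vertex 2.4 0.1 4.9
   vertex 3.2 2.5 2.9
  endloop
 endfacet
 facet normal -0.207 -0.867 -0.453
  outer loop
   vertex 4.0 1.6 1.3
   vertex 4.6 1.3 1.6
   vertex 2.4 0.1 4.9
  endloop
 endfacet
 facet normal 0.762 -0.457 -0.457
  outer loop
   vertex 5.2 2.6 1.3
   vertex 4.6 1.3 1.6
   vertex 5.2 3.6 0.3
  endloop
 endfacet
 facet normal 0.994 0.076 0.076
  outer loop
   vertex 5.2 2.6 1.3
   vertex 5.2 3.6 0.3
   vertex 4.8 4.1 5.0
  endloop
 endfacet
 facet normal 0.901 -0.360 0.243
  outer loop
   vertex 5.2 2.6 1.3
   vertex 4.8 4.1 5.0
   vertex 4.6 1.3 1.6
  endloop
 endfacet
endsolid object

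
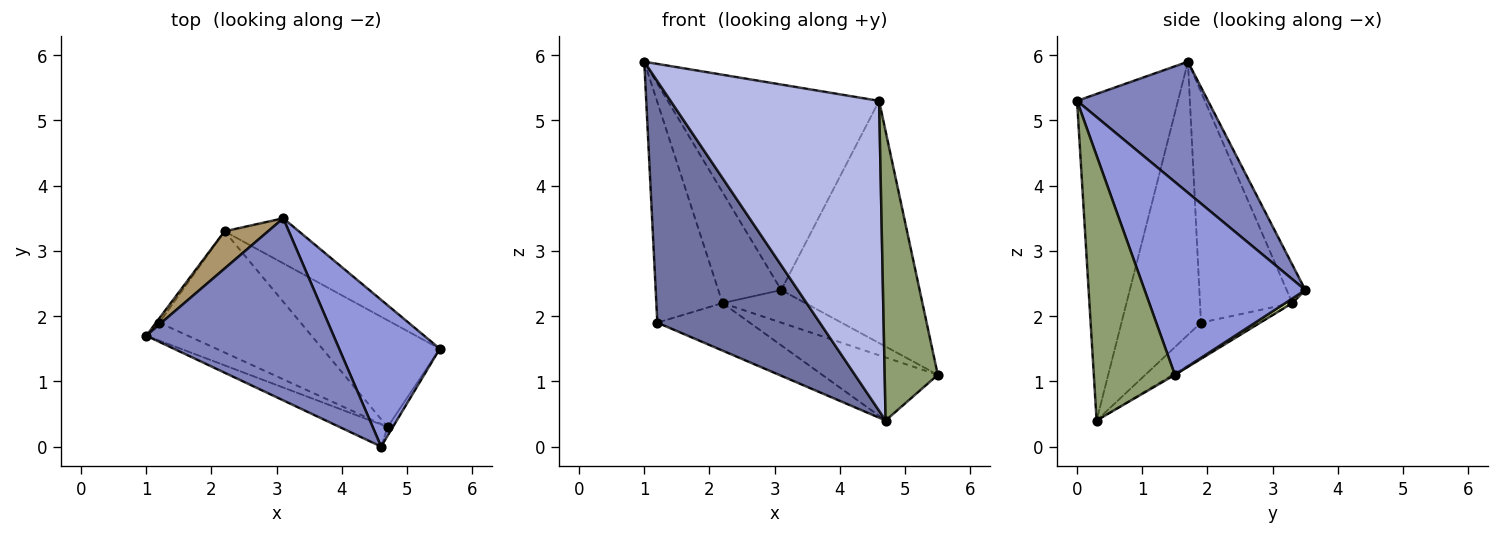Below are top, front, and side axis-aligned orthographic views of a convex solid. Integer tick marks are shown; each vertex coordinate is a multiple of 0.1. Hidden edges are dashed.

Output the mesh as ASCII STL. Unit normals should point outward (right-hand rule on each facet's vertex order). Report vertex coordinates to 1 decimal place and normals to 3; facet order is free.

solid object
 facet normal -0.438 -0.896 -0.067
  outer loop
   vertex 1.2 1.9 1.9
   vertex 4.7 0.3 0.4
   vertex 1.0 1.7 5.9
  endloop
 endfacet
 facet normal 0.421 0.679 0.602
  outer loop
   vertex 4.6 0.0 5.3
   vertex 3.1 3.5 2.4
   vertex 1.0 1.7 5.9
  endloop
 endfacet
 facet normal 0.705 0.607 0.368
  outer loop
   vertex 4.6 0.0 5.3
   vertex 5.5 1.5 1.1
   vertex 3.1 3.5 2.4
  endloop
 endfacet
 facet normal -0.435 -0.898 -0.064
  outer loop
   vertex 4.6 0.0 5.3
   vertex 1.0 1.7 5.9
   vertex 4.7 0.3 0.4
  endloop
 endfacet
 facet normal 0.836 -0.548 -0.016
  outer loop
   vertex 4.6 0.0 5.3
   vertex 4.7 0.3 0.4
   vertex 5.5 1.5 1.1
  endloop
 endfacet
 facet normal -0.226 0.356 -0.907
  outer loop
   vertex 2.2 3.3 2.2
   vertex 4.7 0.3 0.4
   vertex 1.2 1.9 1.9
  endloop
 endfacet
 facet normal 0.050 0.586 -0.809
  outer loop
   vertex 2.2 3.3 2.2
   vertex 3.1 3.5 2.4
   vertex 5.5 1.5 1.1
  endloop
 endfacet
 facet normal -0.010 0.509 -0.861
  outer loop
   vertex 2.2 3.3 2.2
   vertex 5.5 1.5 1.1
   vertex 4.7 0.3 0.4
  endloop
 endfacet
 facet normal -0.271 0.912 0.307
  outer loop
   vertex 2.2 3.3 2.2
   vertex 1.0 1.7 5.9
   vertex 3.1 3.5 2.4
  endloop
 endfacet
 facet normal -0.813 0.583 -0.011
  outer loop
   vertex 2.2 3.3 2.2
   vertex 1.2 1.9 1.9
   vertex 1.0 1.7 5.9
  endloop
 endfacet
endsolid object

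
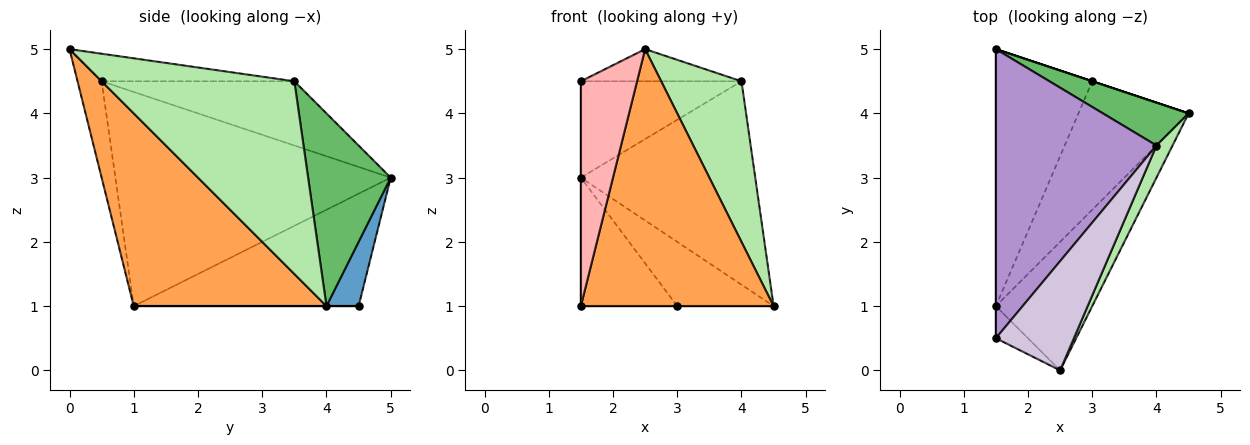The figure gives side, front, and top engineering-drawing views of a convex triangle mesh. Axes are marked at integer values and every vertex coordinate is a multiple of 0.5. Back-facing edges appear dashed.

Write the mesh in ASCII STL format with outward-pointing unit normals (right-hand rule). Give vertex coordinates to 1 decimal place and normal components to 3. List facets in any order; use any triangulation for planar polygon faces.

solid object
 facet normal 0.316 0.949 0.000
  outer loop
   vertex 3.0 4.5 1.0
   vertex 1.5 5.0 3.0
   vertex 4.5 4.0 1.0
  endloop
 endfacet
 facet normal -0.722 0.309 -0.619
  outer loop
   vertex 1.5 1.0 1.0
   vertex 1.5 5.0 3.0
   vertex 3.0 4.5 1.0
  endloop
 endfacet
 facet normal 0.667 -0.667 -0.333
  outer loop
   vertex 1.5 1.0 1.0
   vertex 4.5 4.0 1.0
   vertex 2.5 0.0 5.0
  endloop
 endfacet
 facet normal 0.000 0.000 -1.000
  outer loop
   vertex 1.5 1.0 1.0
   vertex 3.0 4.5 1.0
   vertex 4.5 4.0 1.0
  endloop
 endfacet
 facet normal 0.421 0.888 0.187
  outer loop
   vertex 4.0 3.5 4.5
   vertex 4.5 4.0 1.0
   vertex 1.5 5.0 3.0
  endloop
 endfacet
 facet normal 0.920 -0.383 0.077
  outer loop
   vertex 4.0 3.5 4.5
   vertex 2.5 0.0 5.0
   vertex 4.5 4.0 1.0
  endloop
 endfacet
 facet normal -1.000 0.000 0.000
  outer loop
   vertex 1.5 0.5 4.5
   vertex 1.5 5.0 3.0
   vertex 1.5 1.0 1.0
  endloop
 endfacet
 facet normal -0.391 -0.911 -0.130
  outer loop
   vertex 1.5 0.5 4.5
   vertex 1.5 1.0 1.0
   vertex 2.5 0.0 5.0
  endloop
 endfacet
 facet normal -0.355 0.296 0.887
  outer loop
   vertex 1.5 0.5 4.5
   vertex 4.0 3.5 4.5
   vertex 1.5 5.0 3.0
  endloop
 endfacet
 facet normal -0.321 0.267 0.909
  outer loop
   vertex 1.5 0.5 4.5
   vertex 2.5 0.0 5.0
   vertex 4.0 3.5 4.5
  endloop
 endfacet
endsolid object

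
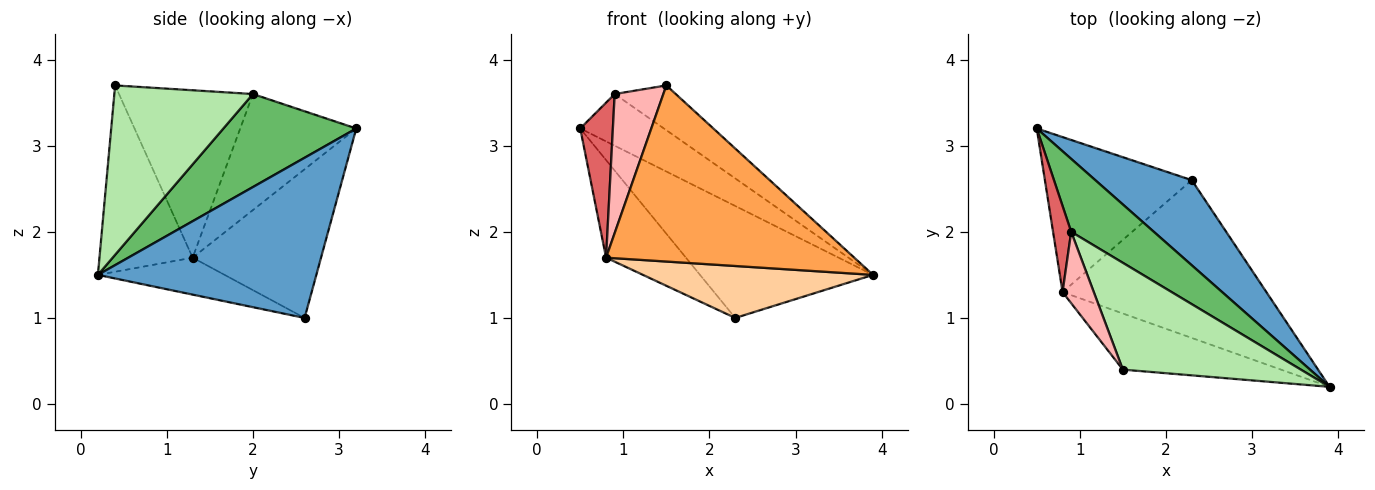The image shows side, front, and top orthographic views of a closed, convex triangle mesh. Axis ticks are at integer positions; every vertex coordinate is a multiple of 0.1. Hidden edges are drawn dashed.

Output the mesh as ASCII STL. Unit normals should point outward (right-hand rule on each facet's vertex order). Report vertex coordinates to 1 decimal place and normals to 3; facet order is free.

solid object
 facet normal 0.709 0.562 0.427
  outer loop
   vertex 2.3 2.6 1.0
   vertex 0.5 3.2 3.2
   vertex 3.9 0.2 1.5
  endloop
 endfacet
 facet normal -0.651 0.405 -0.643
  outer loop
   vertex 0.8 1.3 1.7
   vertex 0.5 3.2 3.2
   vertex 2.3 2.6 1.0
  endloop
 endfacet
 facet normal -0.337 -0.897 -0.286
  outer loop
   vertex 0.8 1.3 1.7
   vertex 3.9 0.2 1.5
   vertex 1.5 0.4 3.7
  endloop
 endfacet
 facet normal -0.170 -0.308 -0.936
  outer loop
   vertex 0.8 1.3 1.7
   vertex 2.3 2.6 1.0
   vertex 3.9 0.2 1.5
  endloop
 endfacet
 facet normal 0.676 0.426 0.601
  outer loop
   vertex 0.9 2.0 3.6
   vertex 3.9 0.2 1.5
   vertex 0.5 3.2 3.2
  endloop
 endfacet
 facet normal 0.660 0.291 0.693
  outer loop
   vertex 0.9 2.0 3.6
   vertex 1.5 0.4 3.7
   vertex 3.9 0.2 1.5
  endloop
 endfacet
 facet normal -0.952 -0.268 0.149
  outer loop
   vertex 0.9 2.0 3.6
   vertex 0.5 3.2 3.2
   vertex 0.8 1.3 1.7
  endloop
 endfacet
 facet normal -0.926 -0.336 0.173
  outer loop
   vertex 0.9 2.0 3.6
   vertex 0.8 1.3 1.7
   vertex 1.5 0.4 3.7
  endloop
 endfacet
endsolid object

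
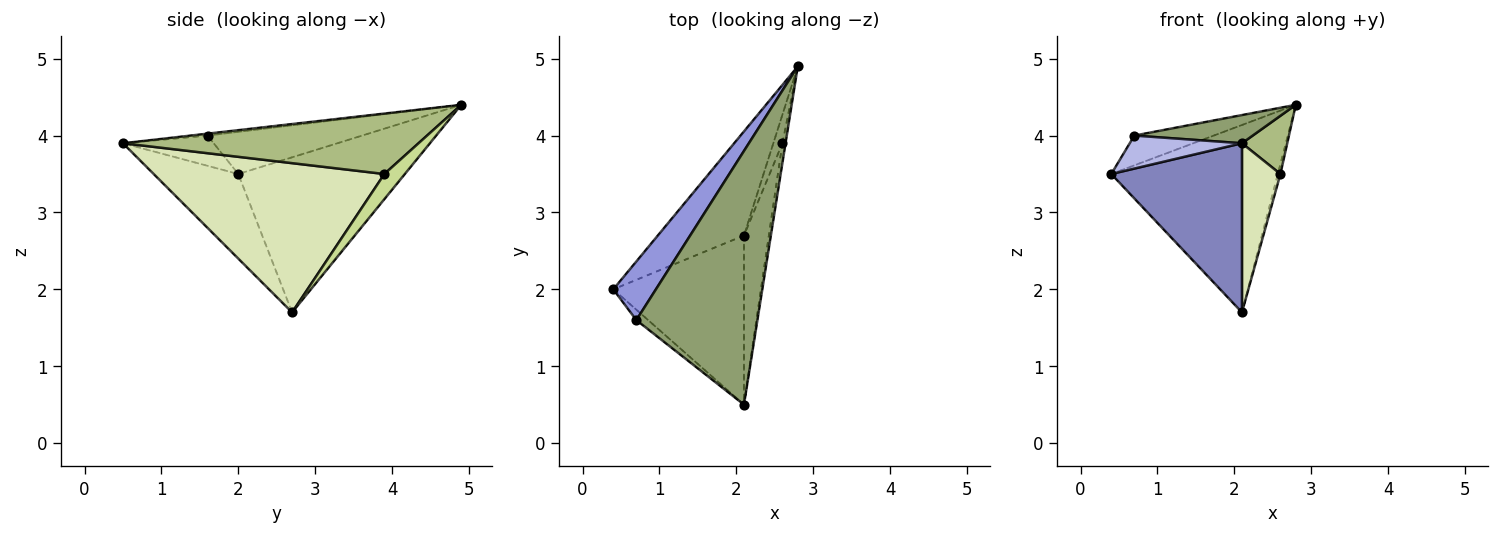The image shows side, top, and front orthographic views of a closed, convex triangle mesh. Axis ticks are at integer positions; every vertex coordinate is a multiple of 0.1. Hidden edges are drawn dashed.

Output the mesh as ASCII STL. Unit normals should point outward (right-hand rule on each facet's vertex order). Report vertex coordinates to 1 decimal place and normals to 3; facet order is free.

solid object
 facet normal -0.658 0.658 -0.366
  outer loop
   vertex 2.1 2.7 1.7
   vertex 0.4 2.0 3.5
   vertex 2.8 4.9 4.4
  endloop
 endfacet
 facet normal -0.416 -0.643 -0.643
  outer loop
   vertex 2.1 2.7 1.7
   vertex 2.1 0.5 3.9
   vertex 0.4 2.0 3.5
  endloop
 endfacet
 facet normal -0.661 0.340 0.669
  outer loop
   vertex 0.7 1.6 4.0
   vertex 2.8 4.9 4.4
   vertex 0.4 2.0 3.5
  endloop
 endfacet
 facet normal -0.611 -0.755 -0.238
  outer loop
   vertex 0.7 1.6 4.0
   vertex 0.4 2.0 3.5
   vertex 2.1 0.5 3.9
  endloop
 endfacet
 facet normal -0.016 -0.110 0.994
  outer loop
   vertex 0.7 1.6 4.0
   vertex 2.1 0.5 3.9
   vertex 2.8 4.9 4.4
  endloop
 endfacet
 facet normal 0.987 -0.151 -0.051
  outer loop
   vertex 2.6 3.9 3.5
   vertex 2.8 4.9 4.4
   vertex 2.1 0.5 3.9
  endloop
 endfacet
 facet normal 0.934 0.117 -0.337
  outer loop
   vertex 2.6 3.9 3.5
   vertex 2.1 2.7 1.7
   vertex 2.8 4.9 4.4
  endloop
 endfacet
 facet normal 0.973 -0.162 -0.162
  outer loop
   vertex 2.6 3.9 3.5
   vertex 2.1 0.5 3.9
   vertex 2.1 2.7 1.7
  endloop
 endfacet
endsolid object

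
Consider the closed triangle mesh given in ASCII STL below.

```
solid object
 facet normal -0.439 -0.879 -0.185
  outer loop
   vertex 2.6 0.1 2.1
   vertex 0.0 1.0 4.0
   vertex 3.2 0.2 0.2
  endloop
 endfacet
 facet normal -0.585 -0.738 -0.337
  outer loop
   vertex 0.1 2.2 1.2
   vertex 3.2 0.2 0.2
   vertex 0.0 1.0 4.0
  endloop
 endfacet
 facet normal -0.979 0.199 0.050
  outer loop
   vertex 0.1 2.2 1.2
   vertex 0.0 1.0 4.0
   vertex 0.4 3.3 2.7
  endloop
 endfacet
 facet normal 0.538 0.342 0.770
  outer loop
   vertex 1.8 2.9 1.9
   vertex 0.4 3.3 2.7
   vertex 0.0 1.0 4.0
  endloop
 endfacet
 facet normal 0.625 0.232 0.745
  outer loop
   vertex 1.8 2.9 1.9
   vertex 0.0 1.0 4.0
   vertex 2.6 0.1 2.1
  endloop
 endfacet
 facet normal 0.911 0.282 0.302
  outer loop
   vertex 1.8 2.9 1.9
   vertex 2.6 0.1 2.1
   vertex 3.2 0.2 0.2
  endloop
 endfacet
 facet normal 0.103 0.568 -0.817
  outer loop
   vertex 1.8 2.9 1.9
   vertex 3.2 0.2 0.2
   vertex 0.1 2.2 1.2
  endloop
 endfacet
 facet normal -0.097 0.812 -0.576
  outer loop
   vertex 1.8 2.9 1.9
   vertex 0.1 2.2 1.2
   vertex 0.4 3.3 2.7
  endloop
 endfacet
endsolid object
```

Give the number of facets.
8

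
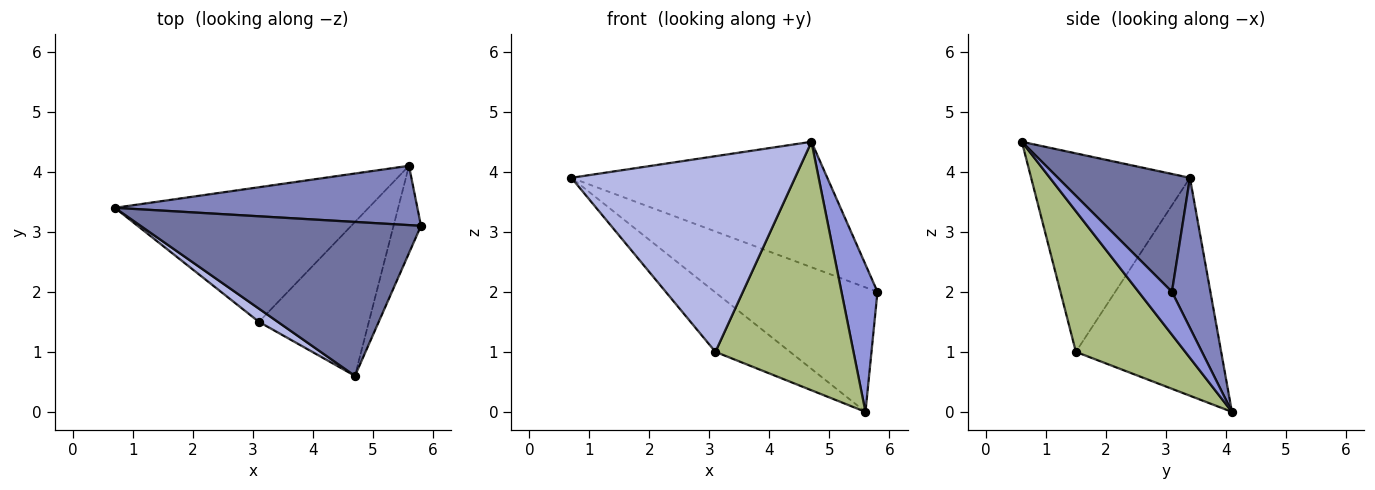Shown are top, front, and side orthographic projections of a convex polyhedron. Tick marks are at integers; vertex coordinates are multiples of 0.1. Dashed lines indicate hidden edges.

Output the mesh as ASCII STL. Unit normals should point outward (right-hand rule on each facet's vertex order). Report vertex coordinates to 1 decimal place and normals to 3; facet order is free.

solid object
 facet normal 0.310 0.601 0.737
  outer loop
   vertex 4.7 0.6 4.5
   vertex 5.8 3.1 2.0
   vertex 0.7 3.4 3.9
  endloop
 endfacet
 facet normal 0.209 0.883 0.421
  outer loop
   vertex 5.6 4.1 0.0
   vertex 0.7 3.4 3.9
   vertex 5.8 3.1 2.0
  endloop
 endfacet
 facet normal 0.623 -0.673 -0.399
  outer loop
   vertex 5.6 4.1 0.0
   vertex 5.8 3.1 2.0
   vertex 4.7 0.6 4.5
  endloop
 endfacet
 facet normal -0.578 -0.814 0.055
  outer loop
   vertex 3.1 1.5 1.0
   vertex 4.7 0.6 4.5
   vertex 0.7 3.4 3.9
  endloop
 endfacet
 facet normal -0.618 0.317 -0.719
  outer loop
   vertex 3.1 1.5 1.0
   vertex 0.7 3.4 3.9
   vertex 5.6 4.1 0.0
  endloop
 endfacet
 facet normal 0.559 -0.705 -0.437
  outer loop
   vertex 3.1 1.5 1.0
   vertex 5.6 4.1 0.0
   vertex 4.7 0.6 4.5
  endloop
 endfacet
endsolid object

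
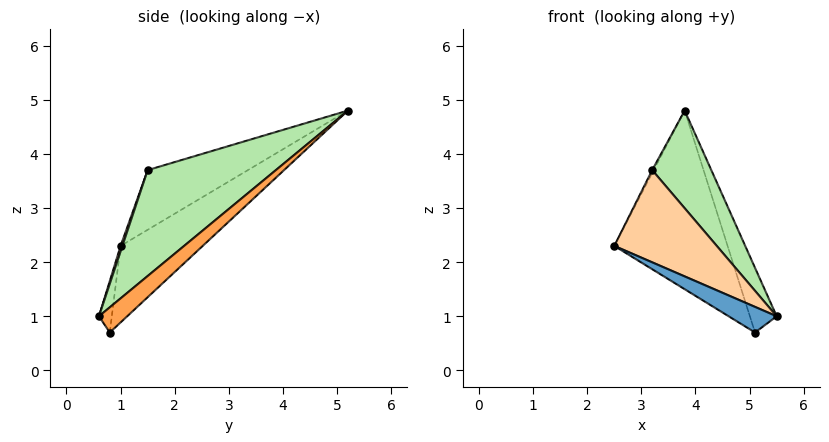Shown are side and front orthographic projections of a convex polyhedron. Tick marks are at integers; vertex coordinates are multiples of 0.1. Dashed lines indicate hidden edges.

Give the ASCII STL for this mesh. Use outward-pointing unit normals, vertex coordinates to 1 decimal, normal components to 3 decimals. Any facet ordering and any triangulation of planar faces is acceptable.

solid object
 facet normal -0.248 -0.925 -0.287
  outer loop
   vertex 5.1 0.8 0.7
   vertex 5.5 0.6 1.0
   vertex 2.5 1.0 2.3
  endloop
 endfacet
 facet normal -0.404 0.557 -0.726
  outer loop
   vertex 5.1 0.8 0.7
   vertex 2.5 1.0 2.3
   vertex 3.8 5.2 4.8
  endloop
 endfacet
 facet normal 0.647 0.613 -0.453
  outer loop
   vertex 5.1 0.8 0.7
   vertex 3.8 5.2 4.8
   vertex 5.5 0.6 1.0
  endloop
 endfacet
 facet normal 0.017 -0.944 0.329
  outer loop
   vertex 3.2 1.5 3.7
   vertex 2.5 1.0 2.3
   vertex 5.5 0.6 1.0
  endloop
 endfacet
 facet normal -0.896 0.014 0.443
  outer loop
   vertex 3.2 1.5 3.7
   vertex 3.8 5.2 4.8
   vertex 2.5 1.0 2.3
  endloop
 endfacet
 facet normal 0.671 -0.309 0.674
  outer loop
   vertex 3.2 1.5 3.7
   vertex 5.5 0.6 1.0
   vertex 3.8 5.2 4.8
  endloop
 endfacet
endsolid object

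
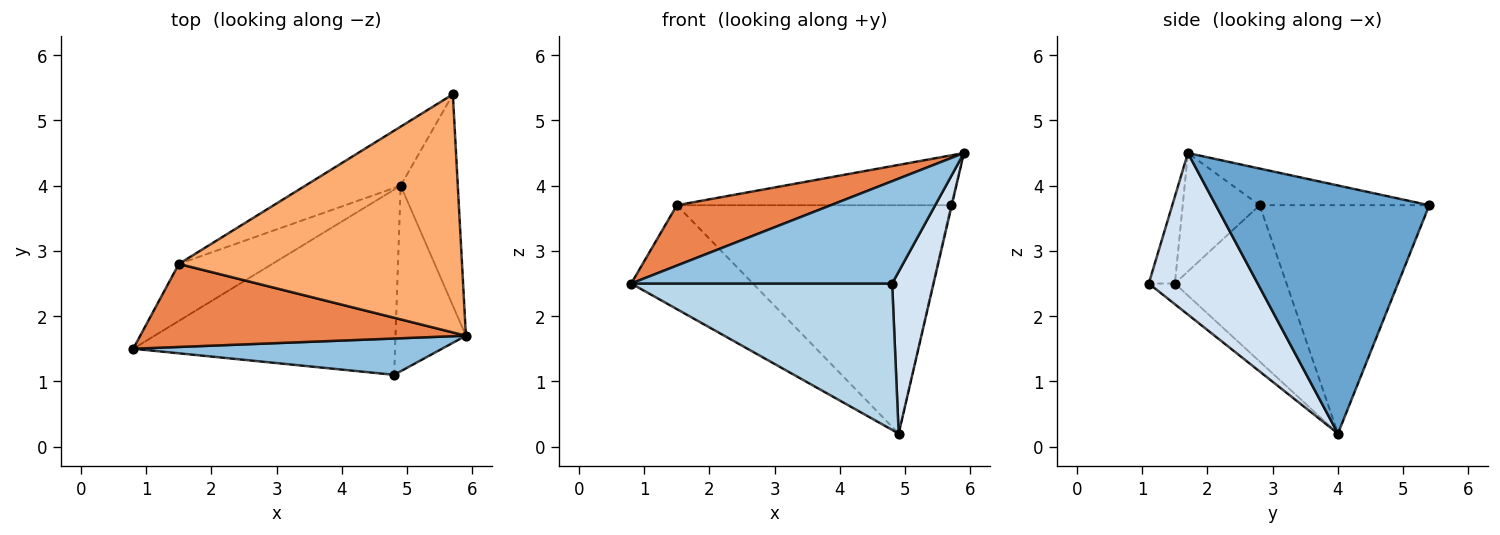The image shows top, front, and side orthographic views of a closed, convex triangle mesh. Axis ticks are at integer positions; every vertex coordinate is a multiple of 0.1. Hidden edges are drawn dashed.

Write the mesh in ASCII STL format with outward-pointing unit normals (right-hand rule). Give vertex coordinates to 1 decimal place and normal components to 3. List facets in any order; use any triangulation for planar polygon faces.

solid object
 facet normal 0.974 0.004 -0.224
  outer loop
   vertex 4.9 4.0 0.2
   vertex 5.7 5.4 3.7
   vertex 5.9 1.7 4.5
  endloop
 endfacet
 facet normal -0.094 -0.938 0.333
  outer loop
   vertex 4.8 1.1 2.5
   vertex 5.9 1.7 4.5
   vertex 0.8 1.5 2.5
  endloop
 endfacet
 facet normal -0.062 -0.619 -0.783
  outer loop
   vertex 4.8 1.1 2.5
   vertex 0.8 1.5 2.5
   vertex 4.9 4.0 0.2
  endloop
 endfacet
 facet normal 0.866 -0.329 -0.377
  outer loop
   vertex 4.8 1.1 2.5
   vertex 4.9 4.0 0.2
   vertex 5.9 1.7 4.5
  endloop
 endfacet
 facet normal -0.282 -0.564 0.776
  outer loop
   vertex 1.5 2.8 3.7
   vertex 0.8 1.5 2.5
   vertex 5.9 1.7 4.5
  endloop
 endfacet
 facet normal -0.126 0.203 0.971
  outer loop
   vertex 1.5 2.8 3.7
   vertex 5.9 1.7 4.5
   vertex 5.7 5.4 3.7
  endloop
 endfacet
 facet normal -0.627 0.683 -0.375
  outer loop
   vertex 1.5 2.8 3.7
   vertex 4.9 4.0 0.2
   vertex 0.8 1.5 2.5
  endloop
 endfacet
 facet normal -0.514 0.830 -0.215
  outer loop
   vertex 1.5 2.8 3.7
   vertex 5.7 5.4 3.7
   vertex 4.9 4.0 0.2
  endloop
 endfacet
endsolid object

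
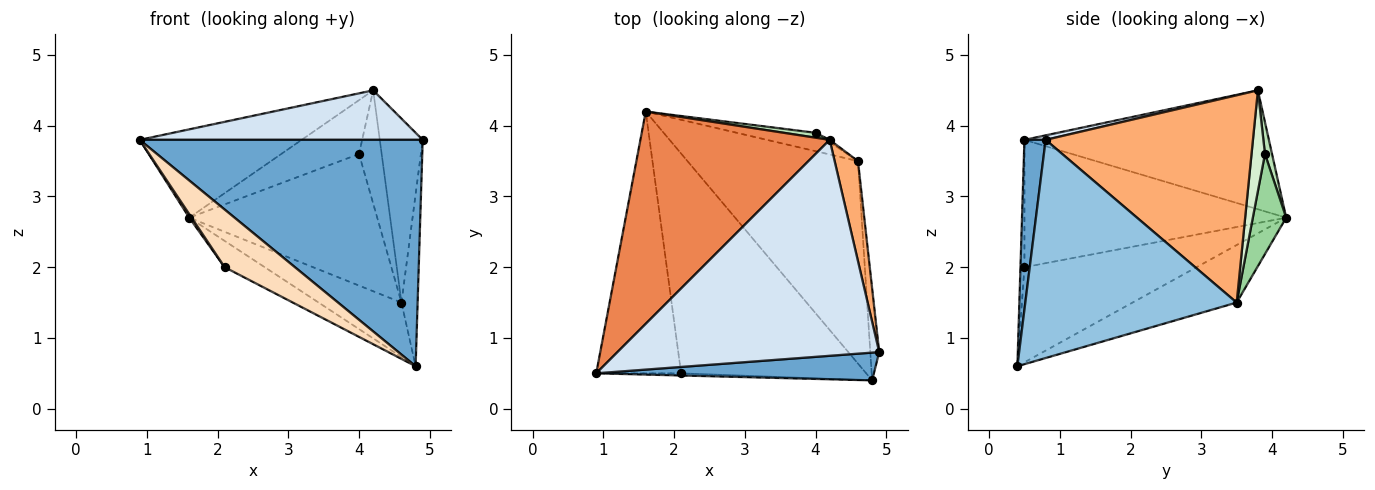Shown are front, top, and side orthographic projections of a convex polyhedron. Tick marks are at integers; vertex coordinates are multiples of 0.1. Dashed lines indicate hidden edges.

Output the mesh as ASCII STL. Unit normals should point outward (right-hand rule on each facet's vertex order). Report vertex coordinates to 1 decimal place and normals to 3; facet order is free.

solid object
 facet normal 0.074 -0.990 0.121
  outer loop
   vertex 4.8 0.4 0.6
   vertex 4.9 0.8 3.8
   vertex 0.9 0.5 3.8
  endloop
 endfacet
 facet normal 0.996 0.076 -0.041
  outer loop
   vertex 4.6 3.5 1.5
   vertex 4.9 0.8 3.8
   vertex 4.8 0.4 0.6
  endloop
 endfacet
 facet normal -0.310 0.247 -0.918
  outer loop
   vertex 4.6 3.5 1.5
   vertex 4.8 0.4 0.6
   vertex 1.6 4.2 2.7
  endloop
 endfacet
 facet normal 0.017 -0.223 0.975
  outer loop
   vertex 4.2 3.8 4.5
   vertex 0.9 0.5 3.8
   vertex 4.9 0.8 3.8
  endloop
 endfacet
 facet normal -0.502 0.332 0.799
  outer loop
   vertex 4.2 3.8 4.5
   vertex 1.6 4.2 2.7
   vertex 0.9 0.5 3.8
  endloop
 endfacet
 facet normal 0.973 0.202 0.110
  outer loop
   vertex 4.2 3.8 4.5
   vertex 4.9 0.8 3.8
   vertex 4.6 3.5 1.5
  endloop
 endfacet
 facet normal -0.832 -0.007 -0.555
  outer loop
   vertex 2.1 0.5 2.0
   vertex 0.9 0.5 3.8
   vertex 1.6 4.2 2.7
  endloop
 endfacet
 facet normal -0.056 -0.998 -0.038
  outer loop
   vertex 2.1 0.5 2.0
   vertex 4.8 0.4 0.6
   vertex 0.9 0.5 3.8
  endloop
 endfacet
 facet normal -0.455 0.106 -0.884
  outer loop
   vertex 2.1 0.5 2.0
   vertex 1.6 4.2 2.7
   vertex 4.8 0.4 0.6
  endloop
 endfacet
 facet normal 0.173 0.975 -0.136
  outer loop
   vertex 4.0 3.9 3.6
   vertex 4.6 3.5 1.5
   vertex 1.6 4.2 2.7
  endloop
 endfacet
 facet normal 0.090 0.992 0.090
  outer loop
   vertex 4.0 3.9 3.6
   vertex 1.6 4.2 2.7
   vertex 4.2 3.8 4.5
  endloop
 endfacet
 facet normal 0.510 0.860 -0.018
  outer loop
   vertex 4.0 3.9 3.6
   vertex 4.2 3.8 4.5
   vertex 4.6 3.5 1.5
  endloop
 endfacet
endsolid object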